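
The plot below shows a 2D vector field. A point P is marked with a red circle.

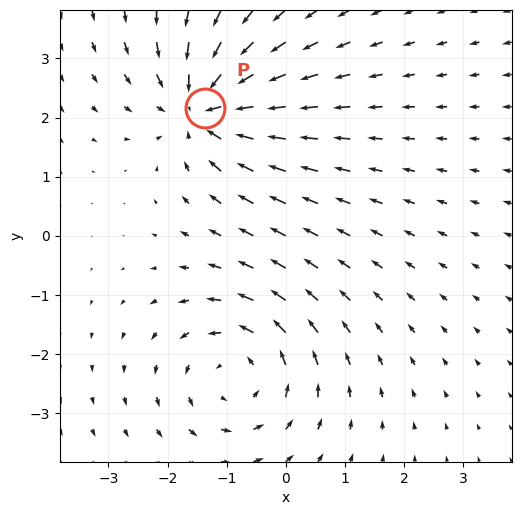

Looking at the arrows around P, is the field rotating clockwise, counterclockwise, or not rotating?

not rotating

Near P at (-1.4, 2.2) the arrows show no circulation. The curl there is ≈0.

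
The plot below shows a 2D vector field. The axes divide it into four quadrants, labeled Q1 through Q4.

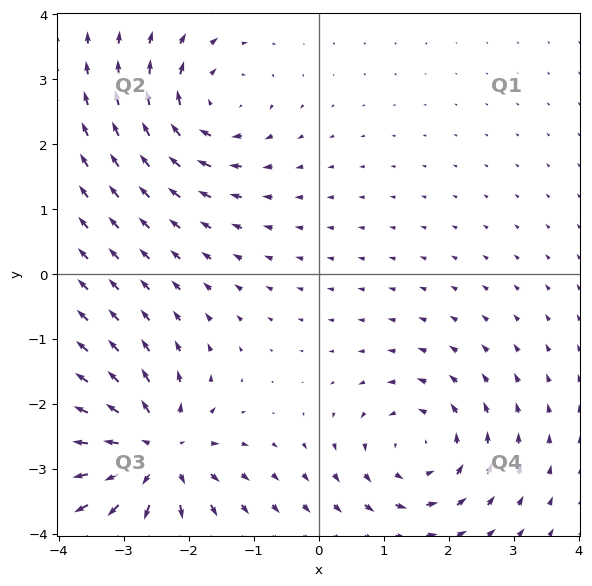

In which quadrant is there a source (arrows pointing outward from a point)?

Q3

The source sits at approximately (-2.5, -2.7), which lies in quadrant Q3. The divergence there is about +6, positive as expected for a source.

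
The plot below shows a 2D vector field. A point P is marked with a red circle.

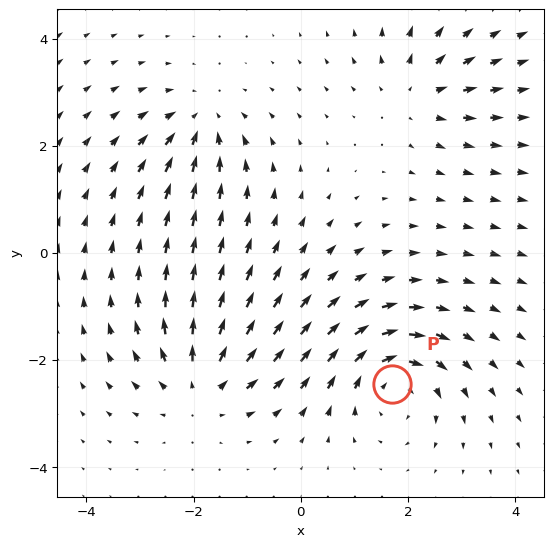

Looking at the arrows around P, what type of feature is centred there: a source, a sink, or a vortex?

vortex

At P (1.7, -2.4) the arrows circulate clockwise. Divergence ≈0, curl about -5 — near-zero divergence with nonzero curl is a vortex.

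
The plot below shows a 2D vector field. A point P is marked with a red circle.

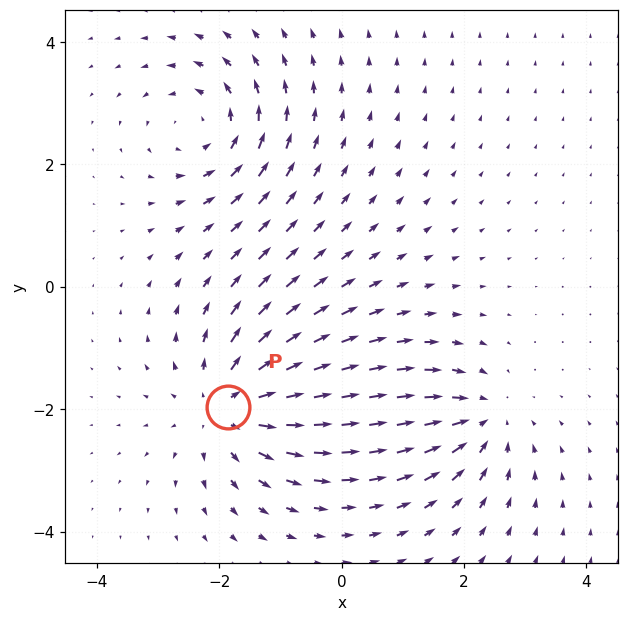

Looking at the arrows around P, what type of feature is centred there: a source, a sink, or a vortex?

At P (-1.8, -2.0) the arrows spread outward. Divergence about +5, curl ≈0 — positive divergence with near-zero curl is a source.

source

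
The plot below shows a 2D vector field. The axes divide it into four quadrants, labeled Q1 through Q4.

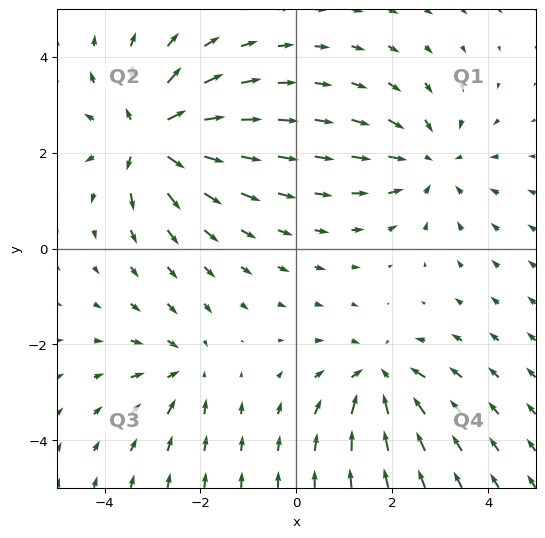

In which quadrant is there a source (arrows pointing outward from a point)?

The source sits at approximately (-3.1, 2.3), which lies in quadrant Q2. The divergence there is about +7, positive as expected for a source.

Q2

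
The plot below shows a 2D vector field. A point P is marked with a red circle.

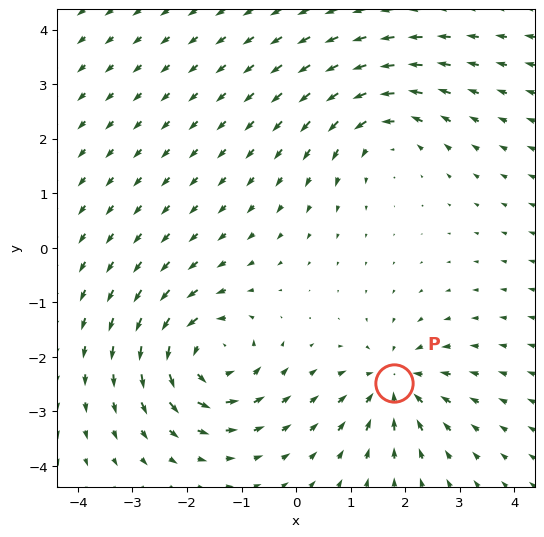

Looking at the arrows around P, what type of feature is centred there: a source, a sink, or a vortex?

At P (1.8, -2.5) the arrows converge inward. Divergence about -4, curl ≈0 — negative divergence with near-zero curl is a sink.

sink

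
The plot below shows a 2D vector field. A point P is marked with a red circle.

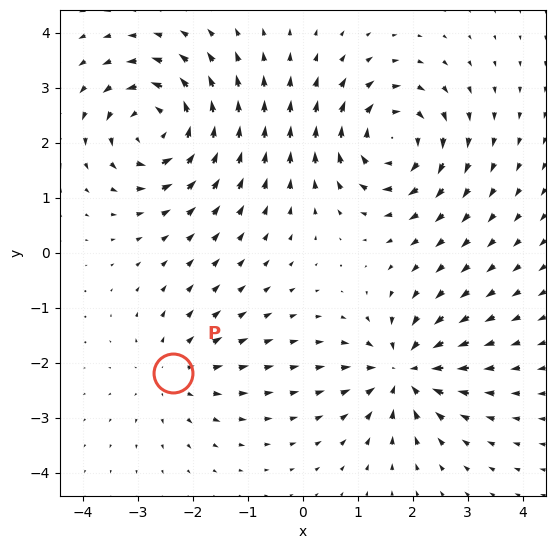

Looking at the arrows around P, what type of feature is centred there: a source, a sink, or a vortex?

source

At P (-2.4, -2.2) the arrows spread outward. Divergence about +3, curl ≈0 — positive divergence with near-zero curl is a source.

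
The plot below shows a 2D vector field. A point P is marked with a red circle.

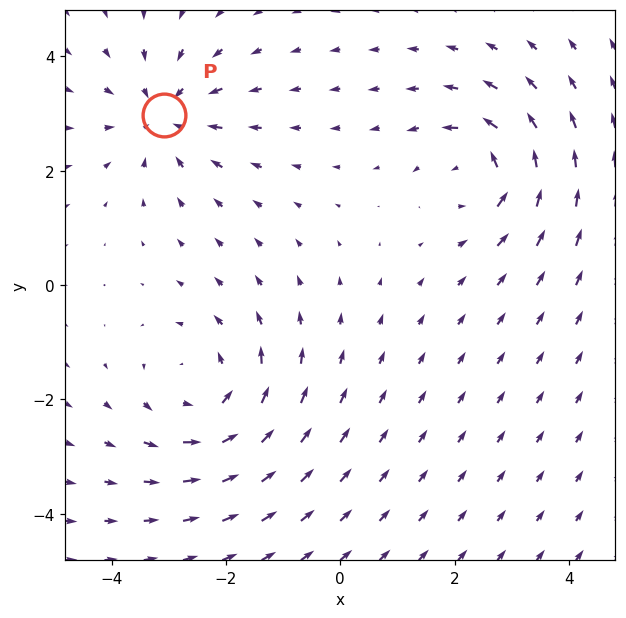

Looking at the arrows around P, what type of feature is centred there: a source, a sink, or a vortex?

At P (-3.1, 3.0) the arrows converge inward. Divergence about -3, curl ≈0 — negative divergence with near-zero curl is a sink.

sink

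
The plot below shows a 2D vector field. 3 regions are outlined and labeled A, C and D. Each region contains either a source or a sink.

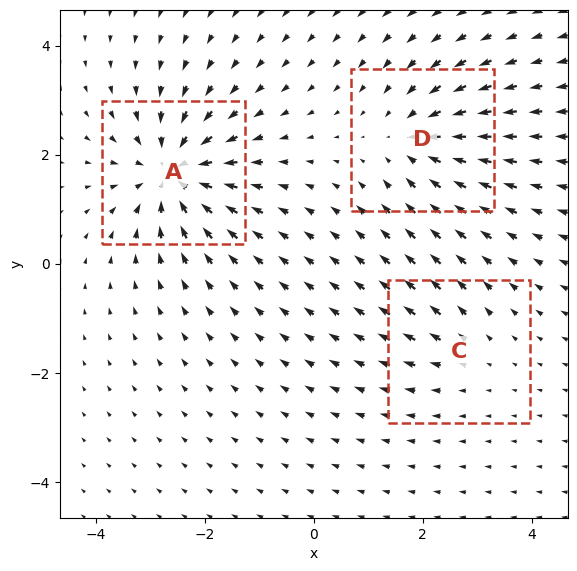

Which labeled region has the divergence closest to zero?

Divergence at each region's feature centre — A: about -6, C: about +2, D: about -4. Region C is closest to zero.

C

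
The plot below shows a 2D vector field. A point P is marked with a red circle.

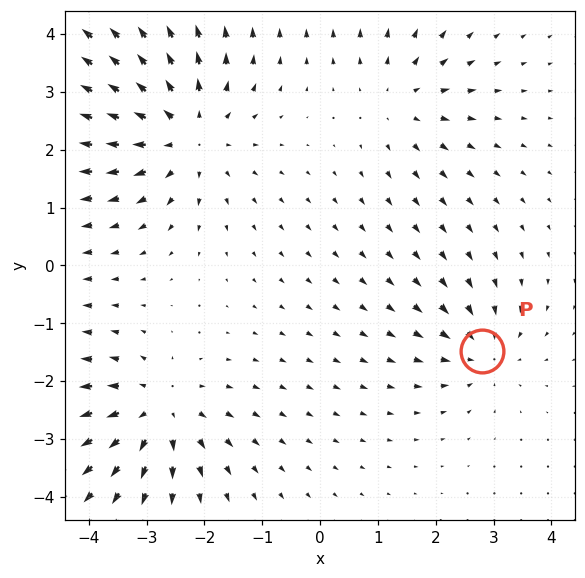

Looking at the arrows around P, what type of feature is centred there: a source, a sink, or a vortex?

sink

At P (2.8, -1.5) the arrows converge inward. Divergence about -4, curl ≈0 — negative divergence with near-zero curl is a sink.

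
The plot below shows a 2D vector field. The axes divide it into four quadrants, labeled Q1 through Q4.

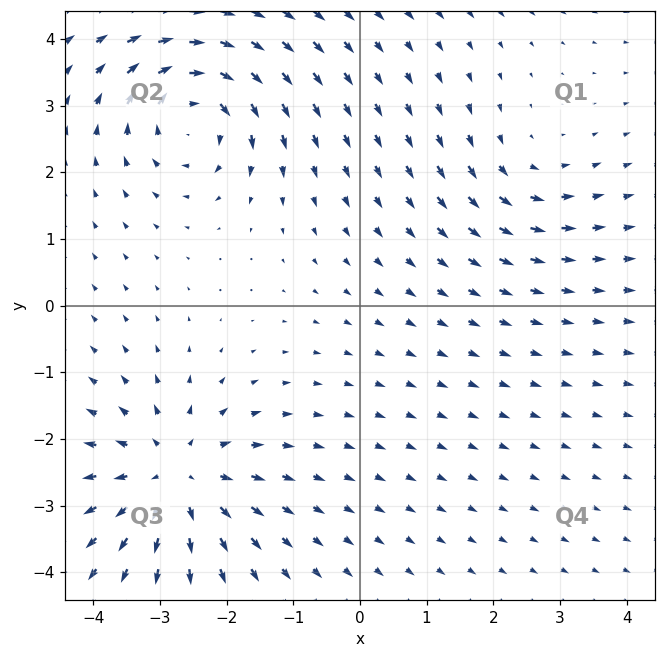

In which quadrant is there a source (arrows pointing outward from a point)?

The source sits at approximately (-2.8, -2.6), which lies in quadrant Q3. The divergence there is about +4, positive as expected for a source.

Q3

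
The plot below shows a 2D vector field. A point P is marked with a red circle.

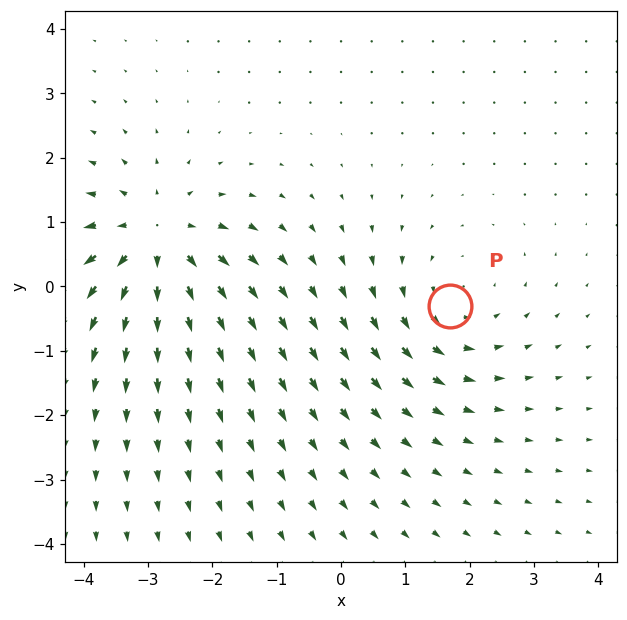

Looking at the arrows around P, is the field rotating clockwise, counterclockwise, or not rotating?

Near P at (1.7, -0.3) the arrows circulate counterclockwise. The curl (z-component) there is about +3; positive curl means counterclockwise rotation.

counterclockwise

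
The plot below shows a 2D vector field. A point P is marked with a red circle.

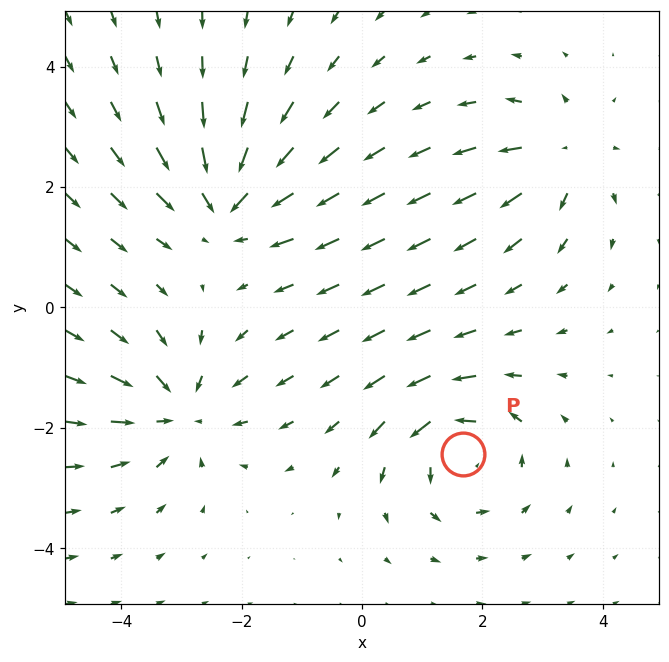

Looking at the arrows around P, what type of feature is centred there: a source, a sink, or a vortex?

At P (1.7, -2.4) the arrows circulate counterclockwise. Divergence ≈0, curl about +4 — near-zero divergence with nonzero curl is a vortex.

vortex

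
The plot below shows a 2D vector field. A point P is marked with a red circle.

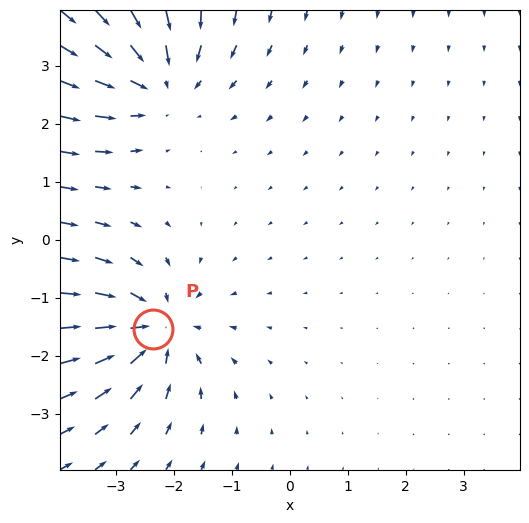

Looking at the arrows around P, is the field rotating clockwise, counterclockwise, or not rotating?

Near P at (-2.4, -1.5) the arrows show no circulation. The curl there is ≈0.

not rotating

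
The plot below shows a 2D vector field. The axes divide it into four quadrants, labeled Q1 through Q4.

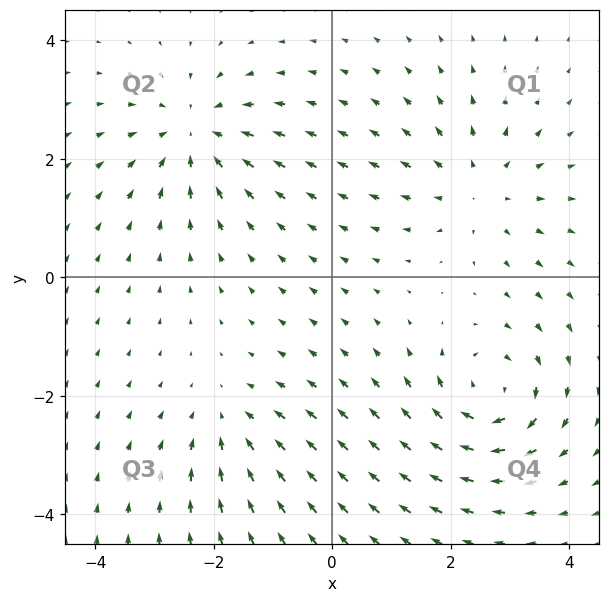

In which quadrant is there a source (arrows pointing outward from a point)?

The source sits at approximately (2.5, 1.5), which lies in quadrant Q1. The divergence there is about +3, positive as expected for a source.

Q1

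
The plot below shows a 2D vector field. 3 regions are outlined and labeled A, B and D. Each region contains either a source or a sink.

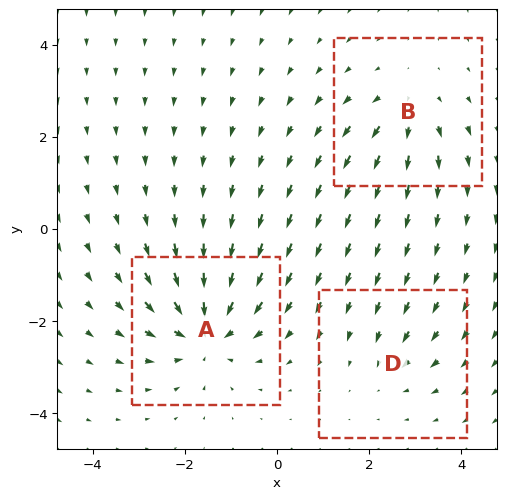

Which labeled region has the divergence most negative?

A

Divergence at each region's feature centre — A: about -5, B: about +3, D: about -2. Region A is most negative.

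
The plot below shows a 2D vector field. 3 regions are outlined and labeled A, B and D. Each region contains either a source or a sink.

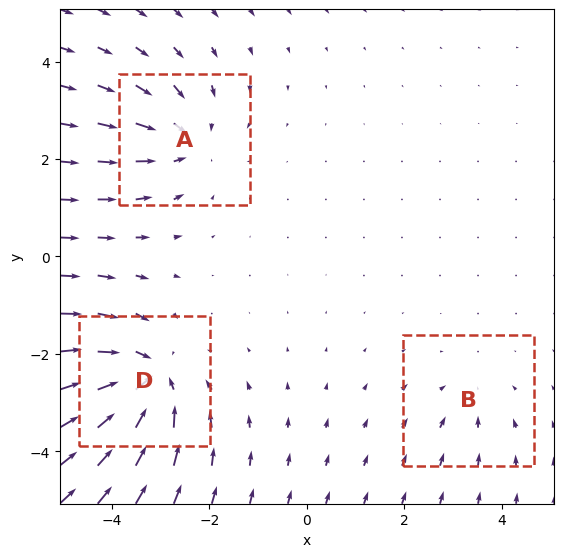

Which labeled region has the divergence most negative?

Divergence at each region's feature centre — A: about -3, B: about -2, D: about -5. Region D is most negative.

D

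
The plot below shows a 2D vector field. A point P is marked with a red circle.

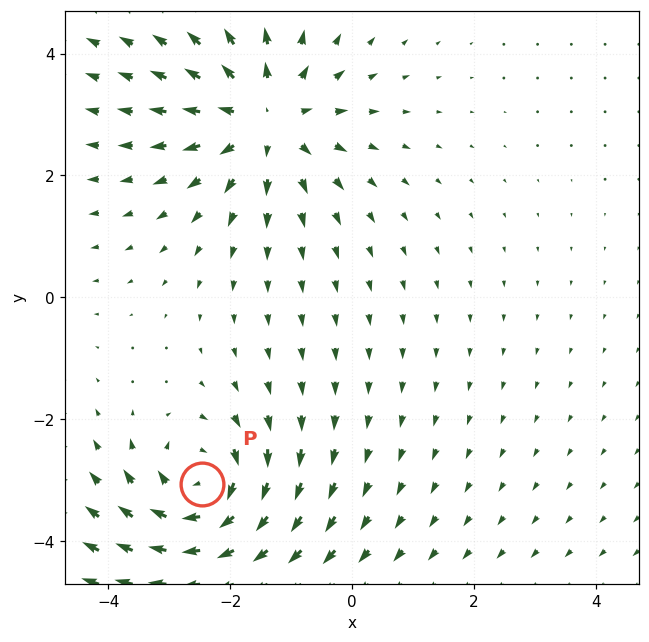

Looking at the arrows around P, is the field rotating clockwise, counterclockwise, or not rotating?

Near P at (-2.5, -3.1) the arrows circulate clockwise. The curl (z-component) there is about -5; negative curl means clockwise rotation.

clockwise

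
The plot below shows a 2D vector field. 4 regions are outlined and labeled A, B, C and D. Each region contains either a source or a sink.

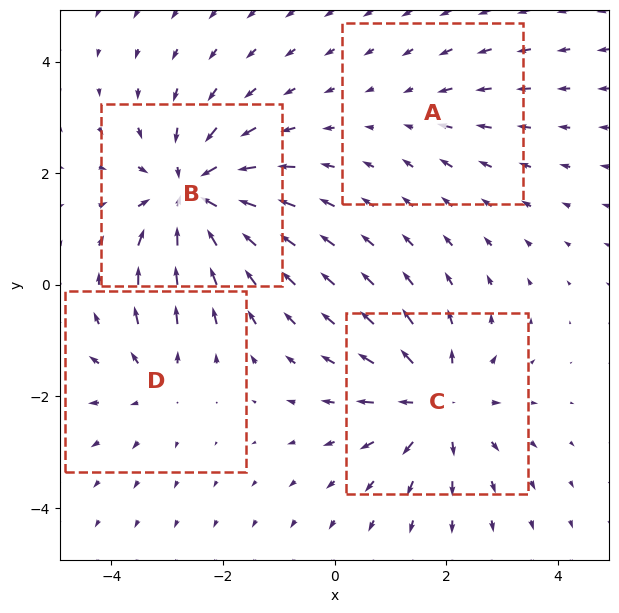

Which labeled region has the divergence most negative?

Divergence at each region's feature centre — A: about -2, B: about -7, C: about +5, D: about +3. Region B is most negative.

B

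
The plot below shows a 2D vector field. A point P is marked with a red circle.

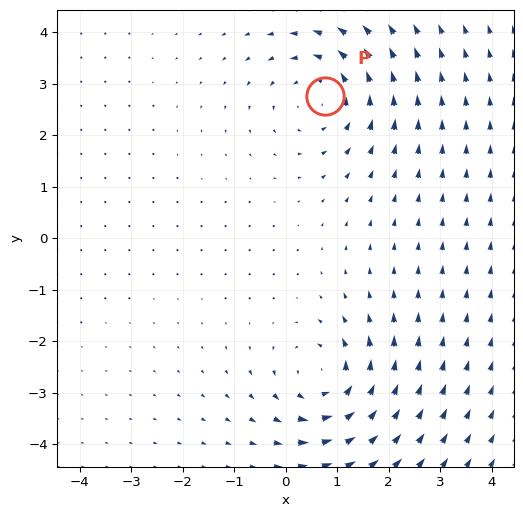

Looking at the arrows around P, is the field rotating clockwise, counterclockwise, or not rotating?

Near P at (0.8, 2.8) the arrows circulate counterclockwise. The curl (z-component) there is about +4; positive curl means counterclockwise rotation.

counterclockwise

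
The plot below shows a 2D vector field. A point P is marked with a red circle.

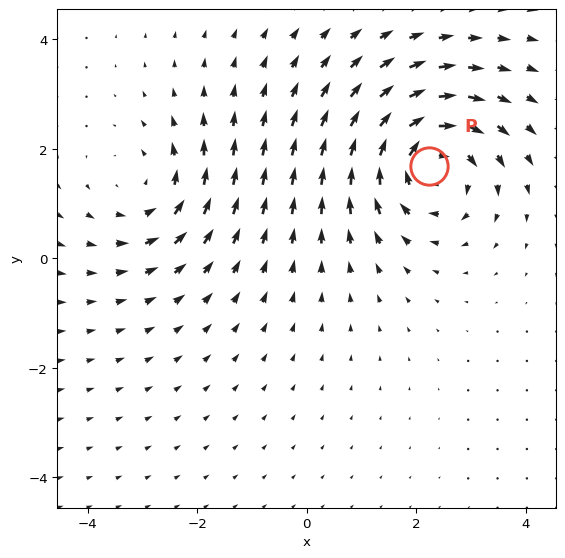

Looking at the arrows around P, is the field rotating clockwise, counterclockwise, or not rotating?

clockwise

Near P at (2.2, 1.7) the arrows circulate clockwise. The curl (z-component) there is about -5; negative curl means clockwise rotation.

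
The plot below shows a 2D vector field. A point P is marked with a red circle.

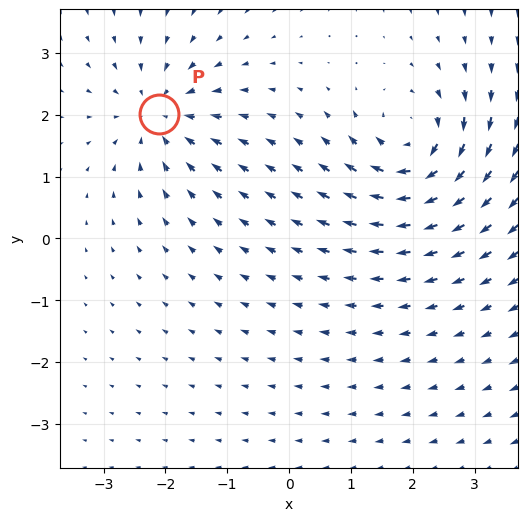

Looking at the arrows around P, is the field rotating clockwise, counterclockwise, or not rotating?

Near P at (-2.1, 2.0) the arrows show no circulation. The curl there is ≈0.

not rotating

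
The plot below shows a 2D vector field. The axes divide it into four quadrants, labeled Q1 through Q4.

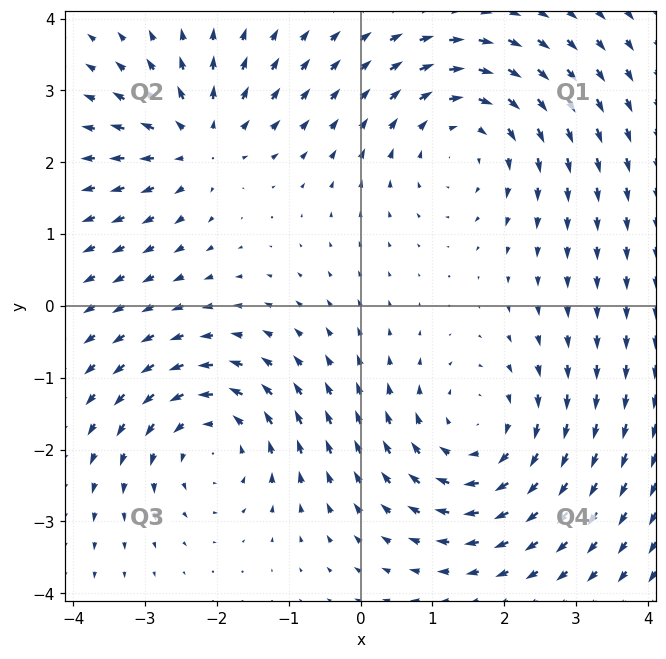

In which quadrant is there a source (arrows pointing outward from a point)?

The source sits at approximately (-2.3, 2.3), which lies in quadrant Q2. The divergence there is about +4, positive as expected for a source.

Q2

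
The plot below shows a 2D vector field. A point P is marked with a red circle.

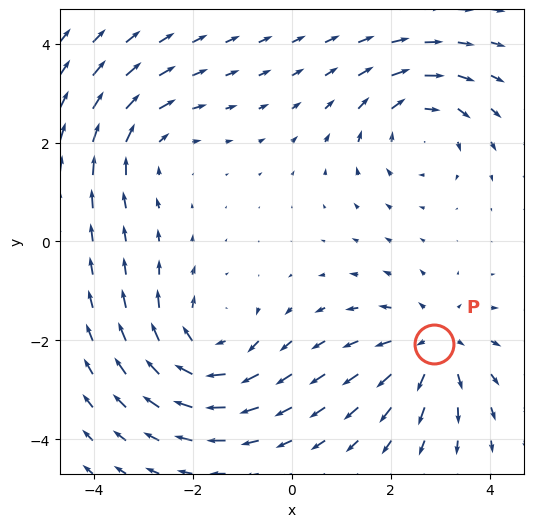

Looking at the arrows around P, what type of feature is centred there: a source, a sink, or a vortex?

source

At P (2.9, -2.1) the arrows spread outward. Divergence about +4, curl ≈0 — positive divergence with near-zero curl is a source.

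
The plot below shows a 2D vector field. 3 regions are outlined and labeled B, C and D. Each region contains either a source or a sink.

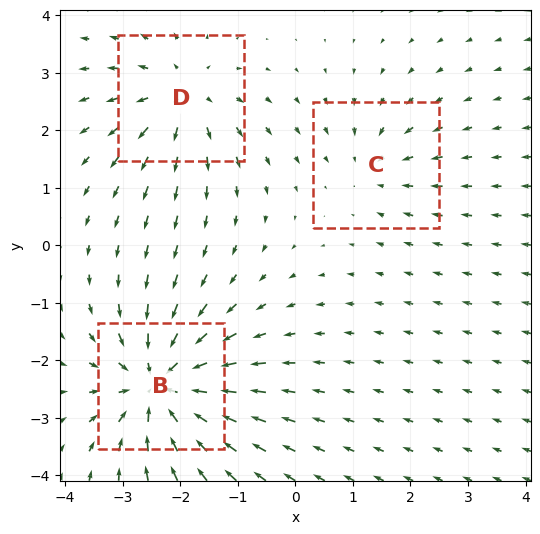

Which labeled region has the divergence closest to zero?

Divergence at each region's feature centre — B: about -5, C: about -2, D: about +4. Region C is closest to zero.

C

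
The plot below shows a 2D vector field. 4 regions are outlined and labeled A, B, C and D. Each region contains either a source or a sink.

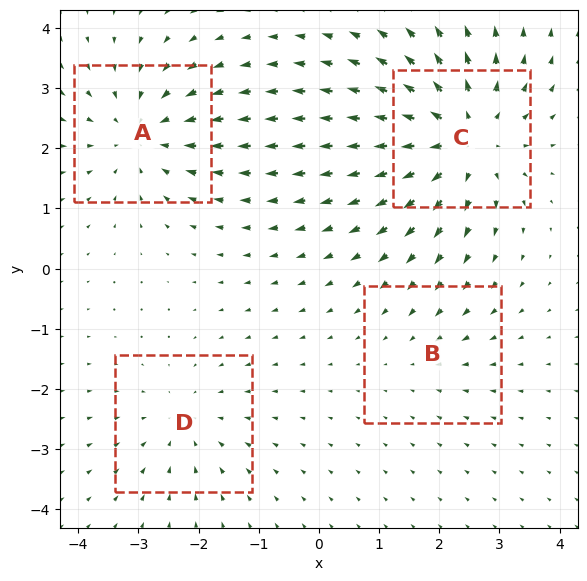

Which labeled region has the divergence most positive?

C

Divergence at each region's feature centre — A: about -5, B: about -2, C: about +6, D: about -3. Region C is most positive.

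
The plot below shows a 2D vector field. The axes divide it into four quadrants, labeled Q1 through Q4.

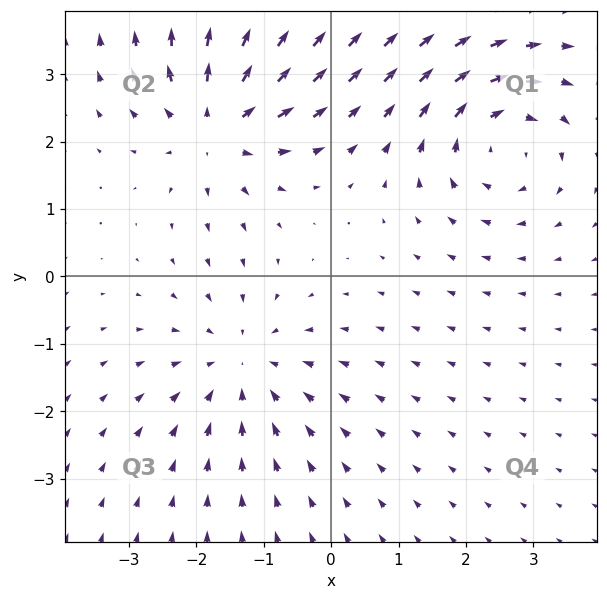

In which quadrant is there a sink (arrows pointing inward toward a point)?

Q3

The sink sits at approximately (-1.3, -1.3), which lies in quadrant Q3. The divergence there is about -4, negative as expected for a sink.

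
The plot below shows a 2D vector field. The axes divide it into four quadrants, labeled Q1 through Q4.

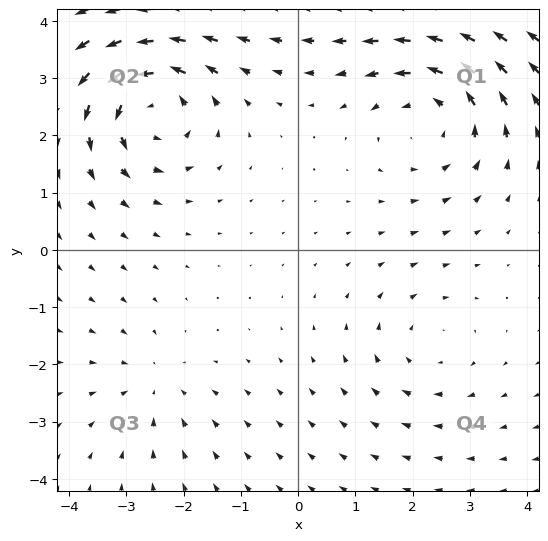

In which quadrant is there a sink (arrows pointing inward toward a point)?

The sink sits at approximately (-2.5, -2.4), which lies in quadrant Q3. The divergence there is about -2, negative as expected for a sink.

Q3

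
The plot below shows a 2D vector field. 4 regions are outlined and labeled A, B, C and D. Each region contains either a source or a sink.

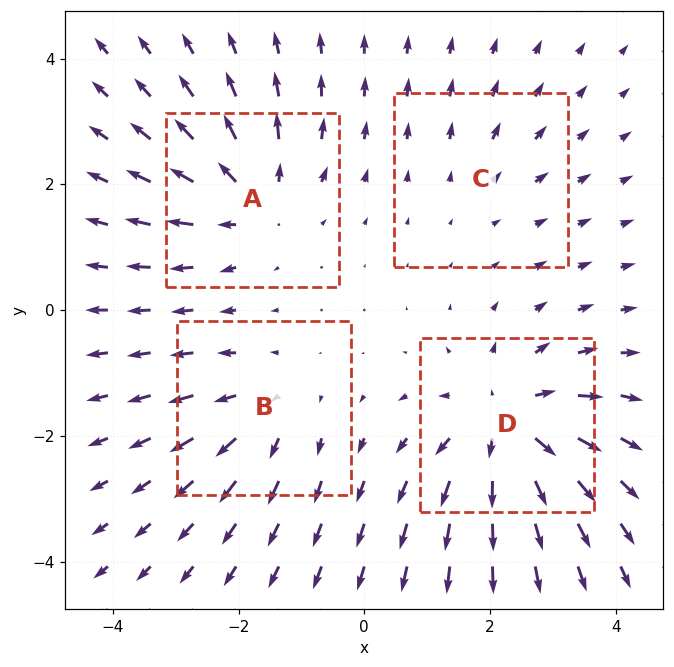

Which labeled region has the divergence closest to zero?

C

Divergence at each region's feature centre — A: about +5, B: about +4, C: about +2, D: about +7. Region C is closest to zero.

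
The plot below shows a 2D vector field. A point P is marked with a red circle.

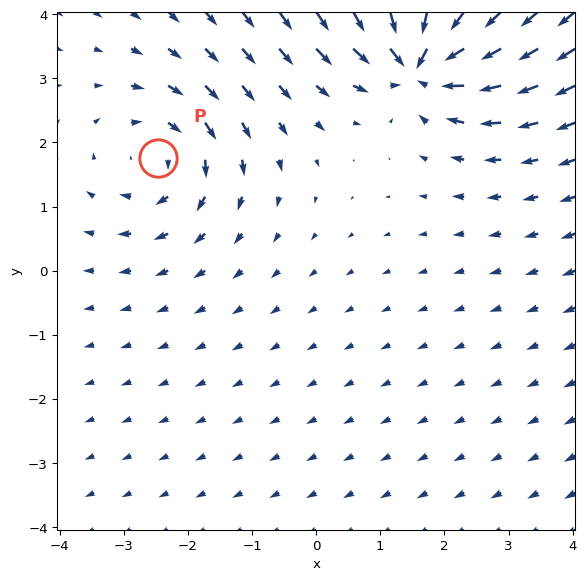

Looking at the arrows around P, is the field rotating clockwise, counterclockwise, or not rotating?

Near P at (-2.5, 1.8) the arrows circulate clockwise. The curl (z-component) there is about -3; negative curl means clockwise rotation.

clockwise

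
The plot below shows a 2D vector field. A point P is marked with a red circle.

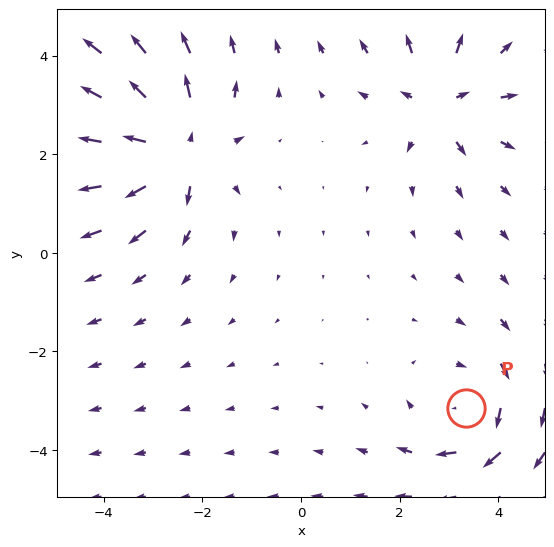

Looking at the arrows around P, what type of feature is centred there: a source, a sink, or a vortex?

vortex

At P (3.4, -3.2) the arrows circulate clockwise. Divergence ≈0, curl about -3 — near-zero divergence with nonzero curl is a vortex.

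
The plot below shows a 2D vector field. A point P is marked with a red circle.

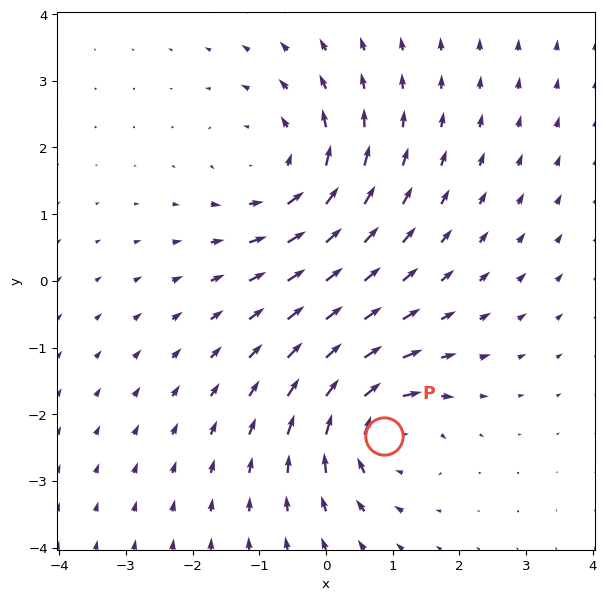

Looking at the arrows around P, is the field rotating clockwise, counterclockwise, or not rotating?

Near P at (0.9, -2.3) the arrows circulate clockwise. The curl (z-component) there is about -5; negative curl means clockwise rotation.

clockwise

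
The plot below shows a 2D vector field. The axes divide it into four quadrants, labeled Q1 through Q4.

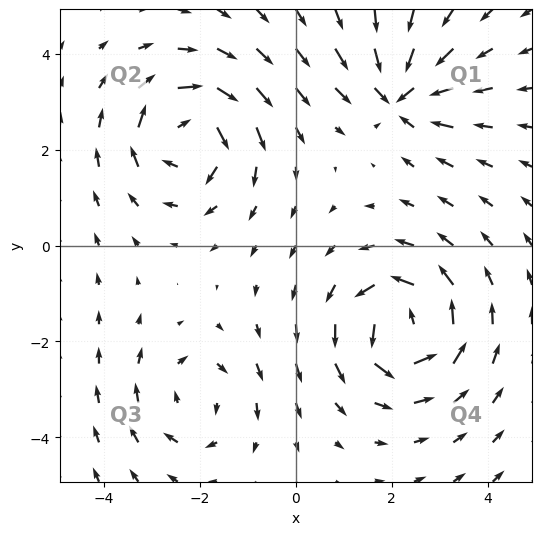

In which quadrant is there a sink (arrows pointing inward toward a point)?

The sink sits at approximately (2.2, 3.1), which lies in quadrant Q1. The divergence there is about -5, negative as expected for a sink.

Q1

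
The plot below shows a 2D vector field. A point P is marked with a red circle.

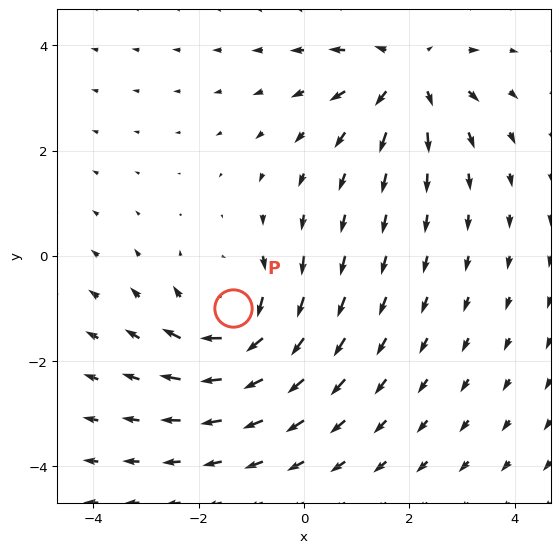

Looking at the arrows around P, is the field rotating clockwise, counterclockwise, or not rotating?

clockwise

Near P at (-1.3, -1.0) the arrows circulate clockwise. The curl (z-component) there is about -4; negative curl means clockwise rotation.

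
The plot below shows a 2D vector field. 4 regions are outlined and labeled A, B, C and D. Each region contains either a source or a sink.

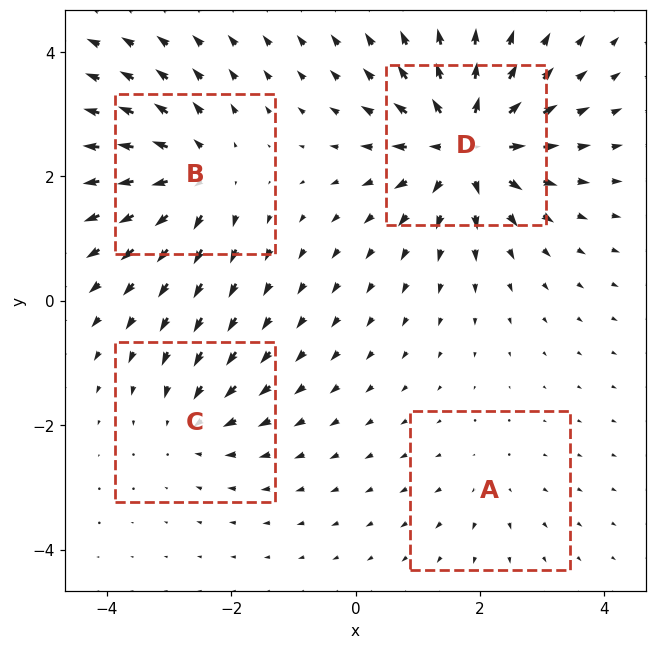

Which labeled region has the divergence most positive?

D

Divergence at each region's feature centre — A: about +2, B: about +6, C: about -4, D: about +9. Region D is most positive.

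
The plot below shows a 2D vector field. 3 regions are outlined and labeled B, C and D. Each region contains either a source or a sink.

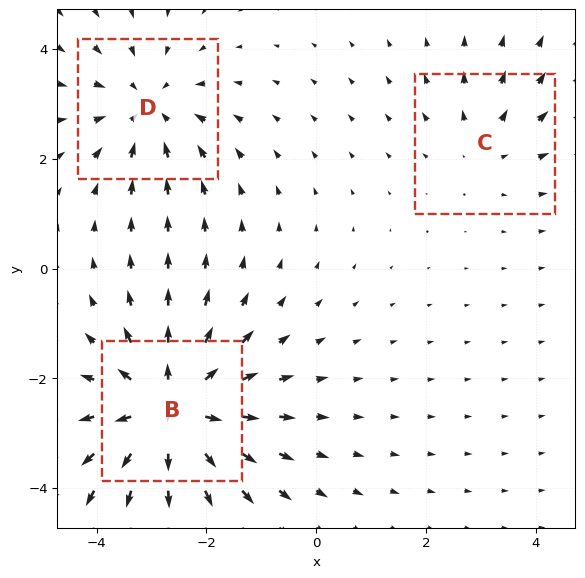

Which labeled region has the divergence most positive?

B

Divergence at each region's feature centre — B: about +5, C: about +2, D: about -3. Region B is most positive.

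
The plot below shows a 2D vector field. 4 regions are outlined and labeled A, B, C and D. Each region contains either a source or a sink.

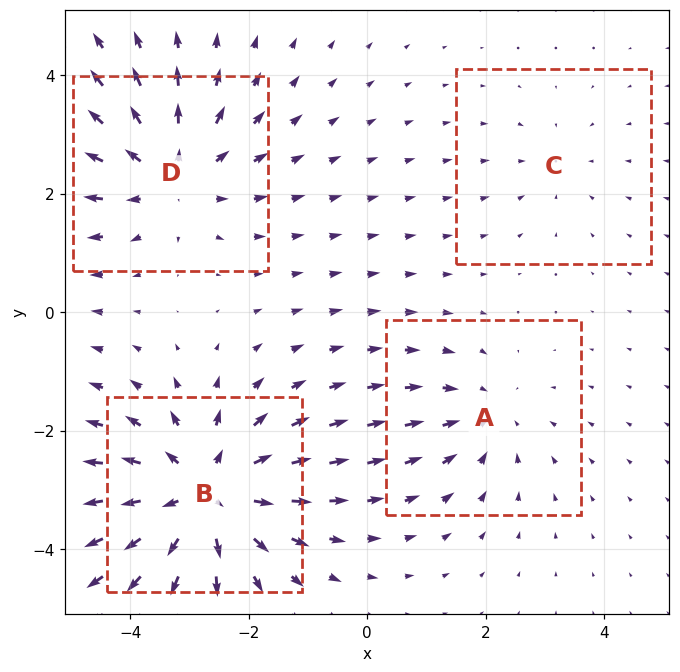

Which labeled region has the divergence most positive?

B

Divergence at each region's feature centre — A: about -3, B: about +6, C: about -2, D: about +4. Region B is most positive.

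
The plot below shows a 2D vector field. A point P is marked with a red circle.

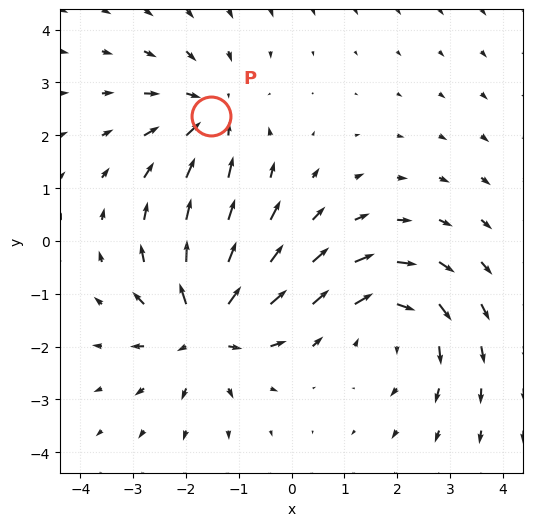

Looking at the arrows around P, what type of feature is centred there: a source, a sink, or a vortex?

At P (-1.5, 2.4) the arrows converge inward. Divergence about -3, curl ≈0 — negative divergence with near-zero curl is a sink.

sink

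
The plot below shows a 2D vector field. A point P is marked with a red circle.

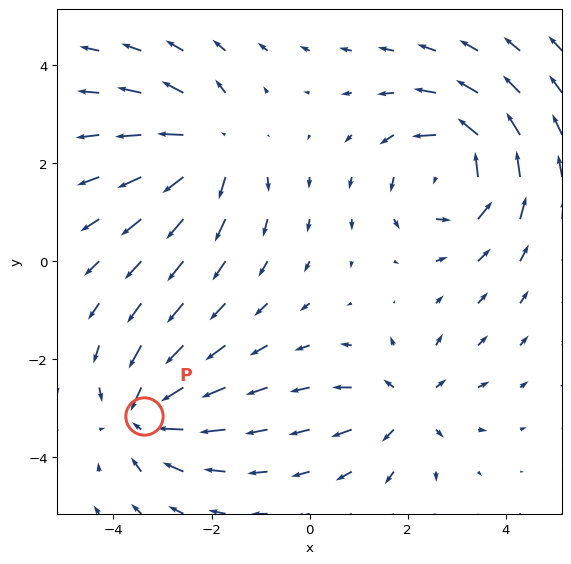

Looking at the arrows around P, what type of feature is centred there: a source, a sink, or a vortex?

sink

At P (-3.4, -3.1) the arrows converge inward. Divergence about -6, curl ≈0 — negative divergence with near-zero curl is a sink.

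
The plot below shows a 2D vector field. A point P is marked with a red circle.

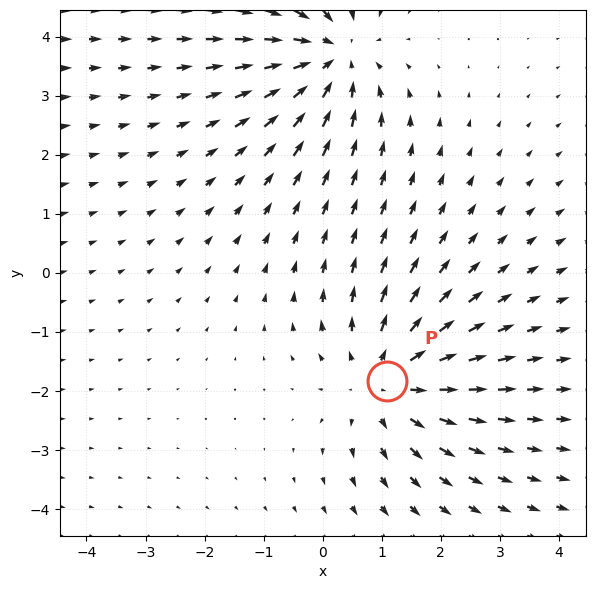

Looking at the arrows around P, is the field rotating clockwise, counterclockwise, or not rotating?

not rotating

Near P at (1.1, -1.8) the arrows show no circulation. The curl there is ≈0.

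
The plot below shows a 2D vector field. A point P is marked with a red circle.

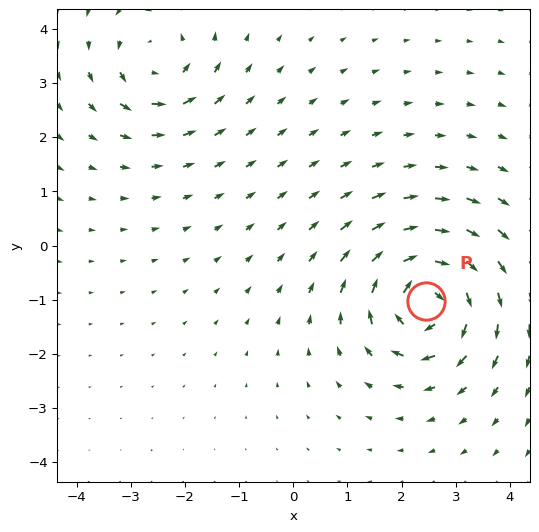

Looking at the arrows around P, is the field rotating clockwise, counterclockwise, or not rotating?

Near P at (2.5, -1.0) the arrows circulate clockwise. The curl (z-component) there is about -7; negative curl means clockwise rotation.

clockwise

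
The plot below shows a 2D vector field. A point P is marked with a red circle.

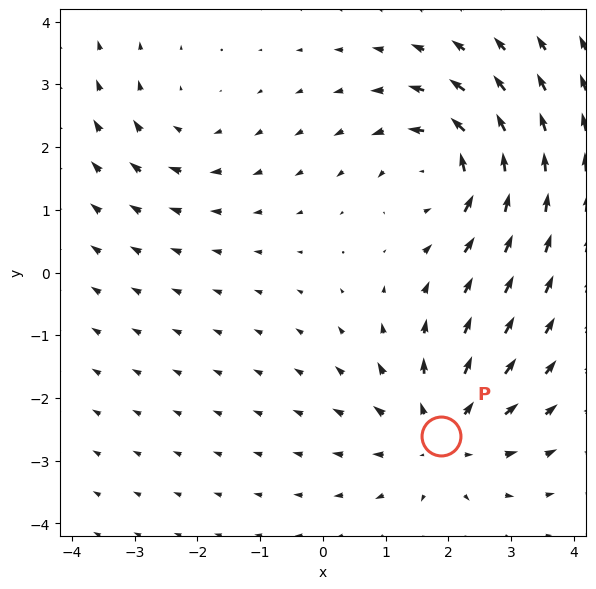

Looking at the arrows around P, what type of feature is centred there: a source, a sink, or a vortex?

source

At P (1.9, -2.6) the arrows spread outward. Divergence about +4, curl ≈0 — positive divergence with near-zero curl is a source.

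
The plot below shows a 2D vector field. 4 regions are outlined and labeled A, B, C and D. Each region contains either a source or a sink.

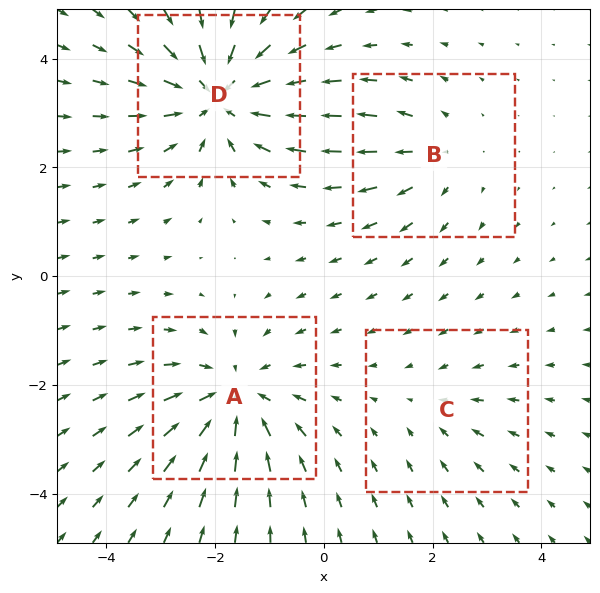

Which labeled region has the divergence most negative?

Divergence at each region's feature centre — A: about -5, B: about +3, C: about -2, D: about -6. Region D is most negative.

D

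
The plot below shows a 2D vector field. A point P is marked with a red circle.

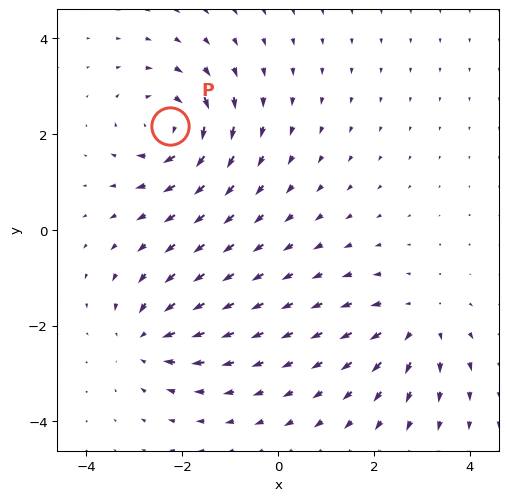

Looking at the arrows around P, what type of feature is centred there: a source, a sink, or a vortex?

vortex

At P (-2.2, 2.2) the arrows circulate clockwise. Divergence ≈0, curl about -6 — near-zero divergence with nonzero curl is a vortex.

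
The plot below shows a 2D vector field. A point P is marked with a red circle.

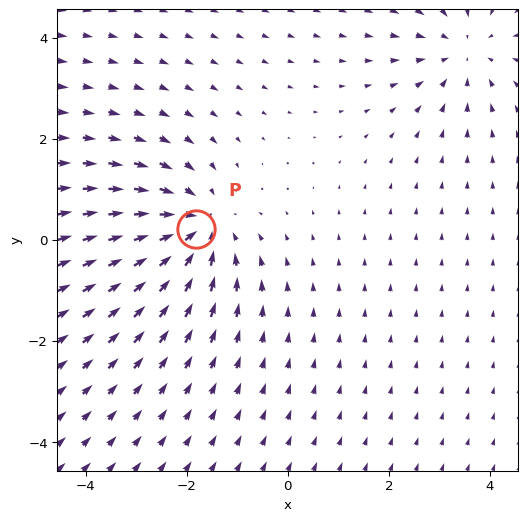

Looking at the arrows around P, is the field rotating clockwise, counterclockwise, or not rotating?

Near P at (-1.8, 0.2) the arrows show no circulation. The curl there is ≈0.

not rotating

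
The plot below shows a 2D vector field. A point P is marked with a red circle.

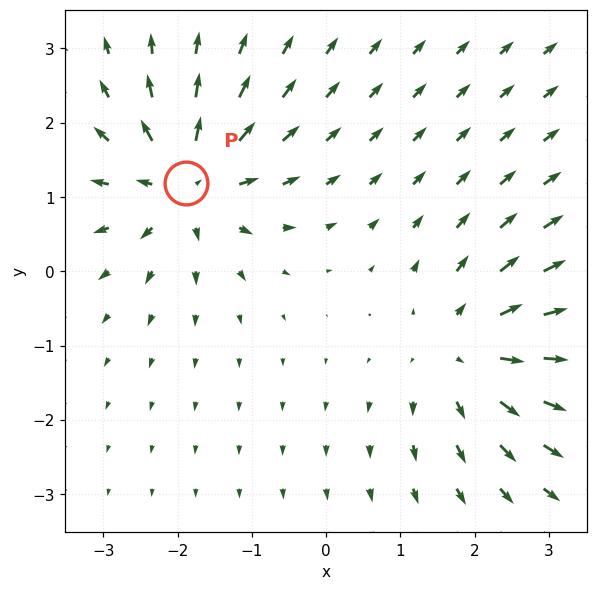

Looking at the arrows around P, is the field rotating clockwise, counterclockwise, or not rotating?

not rotating

Near P at (-1.9, 1.2) the arrows show no circulation. The curl there is ≈0.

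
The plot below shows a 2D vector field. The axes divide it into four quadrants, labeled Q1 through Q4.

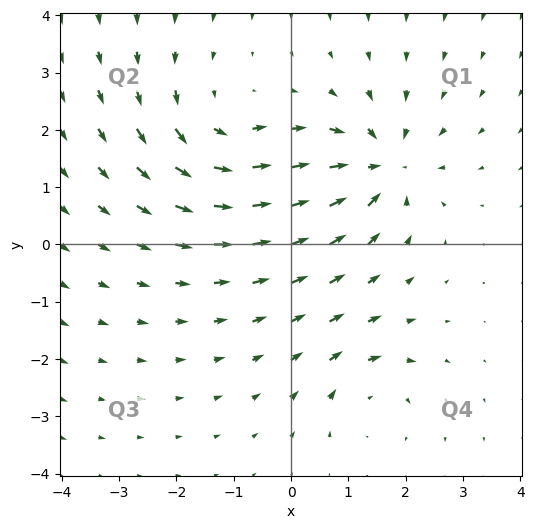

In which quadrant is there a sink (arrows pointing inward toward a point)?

Q1

The sink sits at approximately (1.6, 1.4), which lies in quadrant Q1. The divergence there is about -5, negative as expected for a sink.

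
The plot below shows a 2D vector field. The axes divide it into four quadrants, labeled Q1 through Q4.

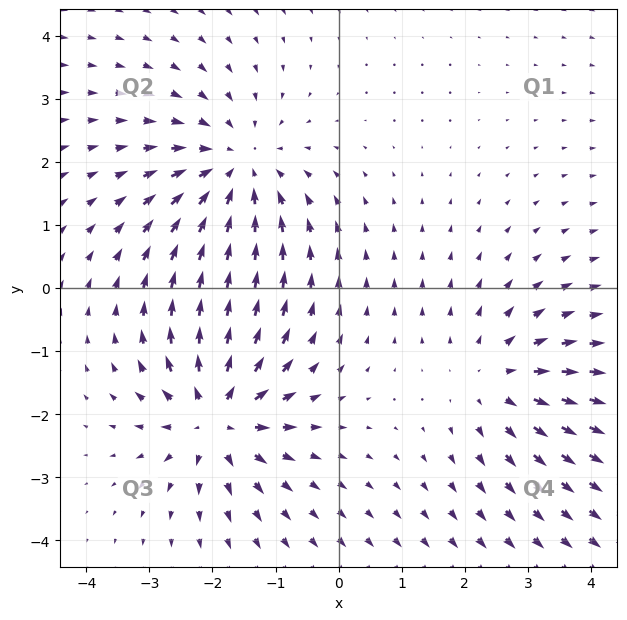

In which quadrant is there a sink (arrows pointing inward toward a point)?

The sink sits at approximately (-1.6, 1.9), which lies in quadrant Q2. The divergence there is about -4, negative as expected for a sink.

Q2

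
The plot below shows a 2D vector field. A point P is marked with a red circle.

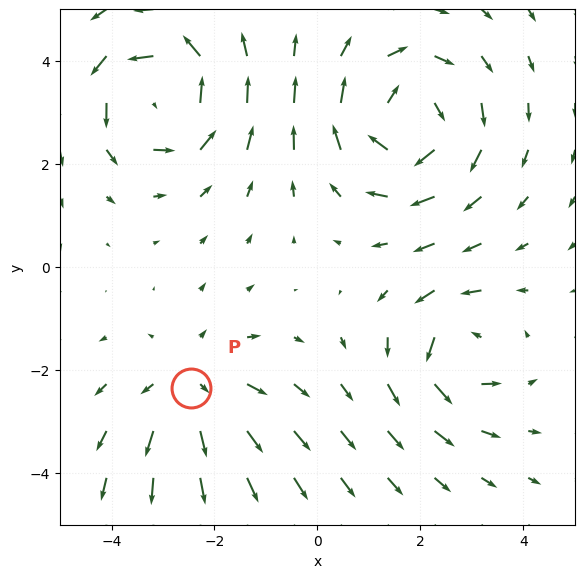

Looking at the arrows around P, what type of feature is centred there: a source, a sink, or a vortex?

At P (-2.5, -2.4) the arrows spread outward. Divergence about +3, curl ≈0 — positive divergence with near-zero curl is a source.

source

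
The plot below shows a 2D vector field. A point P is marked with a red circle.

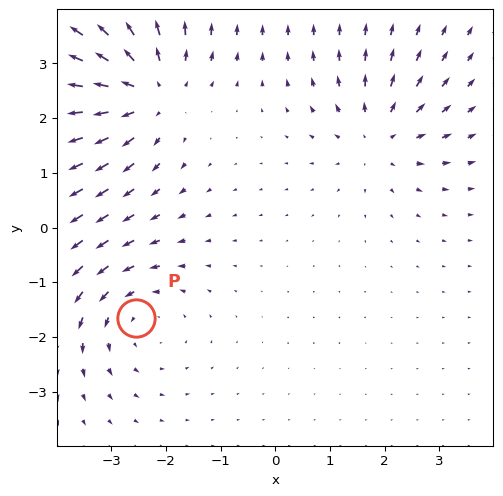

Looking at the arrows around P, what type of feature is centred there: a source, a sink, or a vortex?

vortex

At P (-2.5, -1.6) the arrows circulate counterclockwise. Divergence ≈0, curl about +3 — near-zero divergence with nonzero curl is a vortex.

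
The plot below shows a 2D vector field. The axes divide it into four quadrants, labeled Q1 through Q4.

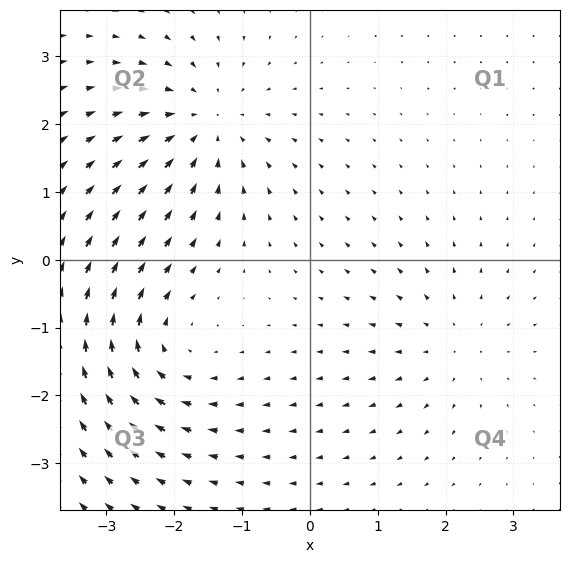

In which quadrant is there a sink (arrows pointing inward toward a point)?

Q2

The sink sits at approximately (-1.5, 2.0), which lies in quadrant Q2. The divergence there is about -4, negative as expected for a sink.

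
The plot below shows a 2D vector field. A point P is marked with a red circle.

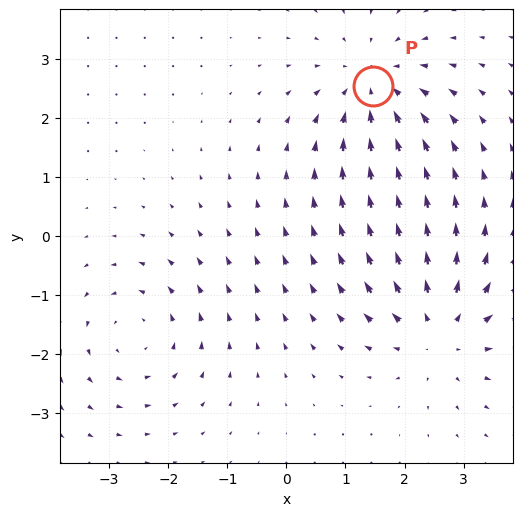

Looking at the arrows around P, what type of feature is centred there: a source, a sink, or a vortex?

sink

At P (1.5, 2.5) the arrows converge inward. Divergence about -4, curl ≈0 — negative divergence with near-zero curl is a sink.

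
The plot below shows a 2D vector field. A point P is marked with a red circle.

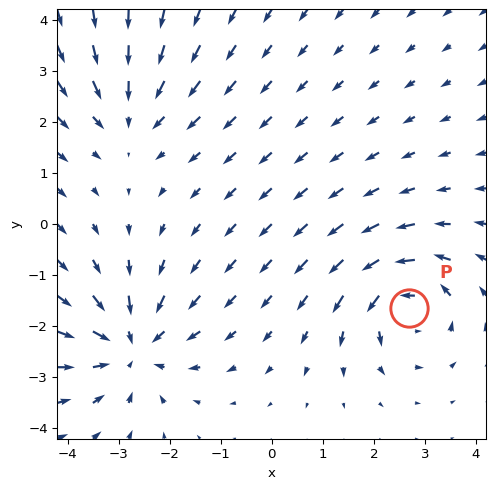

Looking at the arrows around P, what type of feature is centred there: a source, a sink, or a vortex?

At P (2.7, -1.6) the arrows circulate counterclockwise. Divergence ≈0, curl about +5 — near-zero divergence with nonzero curl is a vortex.

vortex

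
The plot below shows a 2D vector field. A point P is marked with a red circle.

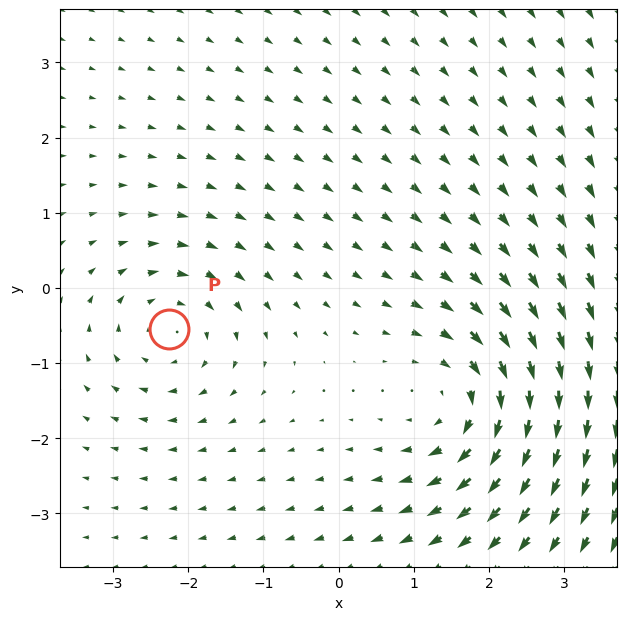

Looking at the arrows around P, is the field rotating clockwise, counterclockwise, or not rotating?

clockwise

Near P at (-2.3, -0.5) the arrows circulate clockwise. The curl (z-component) there is about -4; negative curl means clockwise rotation.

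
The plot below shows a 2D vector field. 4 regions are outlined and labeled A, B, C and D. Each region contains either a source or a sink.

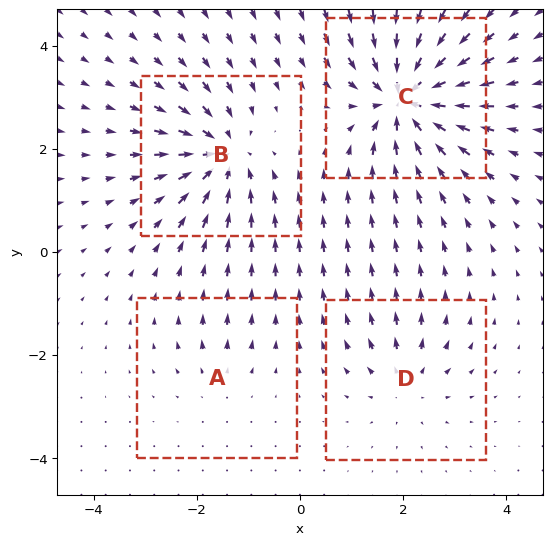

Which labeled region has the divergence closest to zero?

A

Divergence at each region's feature centre — A: about +2, B: about -7, C: about -9, D: about +4. Region A is closest to zero.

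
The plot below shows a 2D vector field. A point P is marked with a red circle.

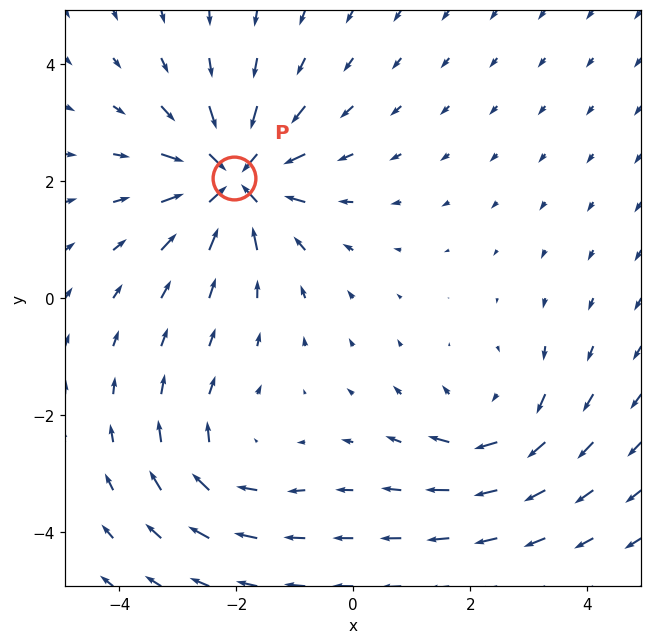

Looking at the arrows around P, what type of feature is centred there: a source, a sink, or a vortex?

sink

At P (-2.0, 2.1) the arrows converge inward. Divergence about -7, curl ≈0 — negative divergence with near-zero curl is a sink.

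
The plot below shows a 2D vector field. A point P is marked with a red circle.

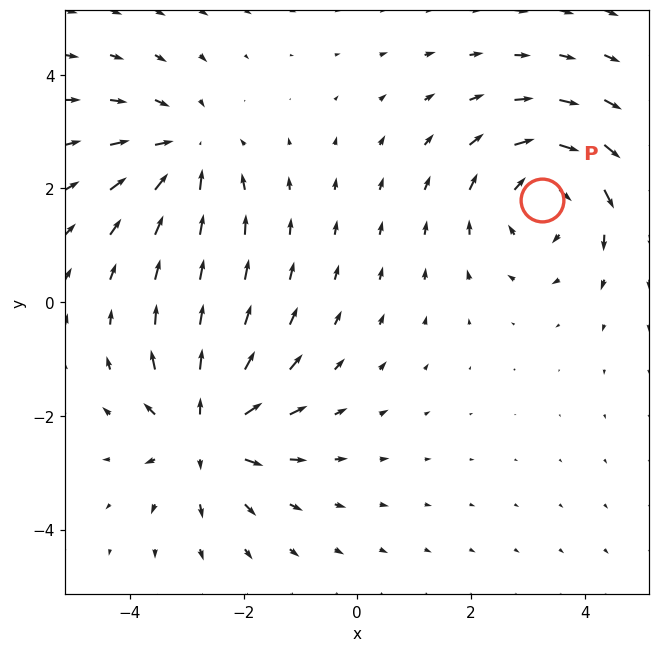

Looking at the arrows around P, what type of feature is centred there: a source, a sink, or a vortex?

vortex

At P (3.2, 1.8) the arrows circulate clockwise. Divergence ≈0, curl about -4 — near-zero divergence with nonzero curl is a vortex.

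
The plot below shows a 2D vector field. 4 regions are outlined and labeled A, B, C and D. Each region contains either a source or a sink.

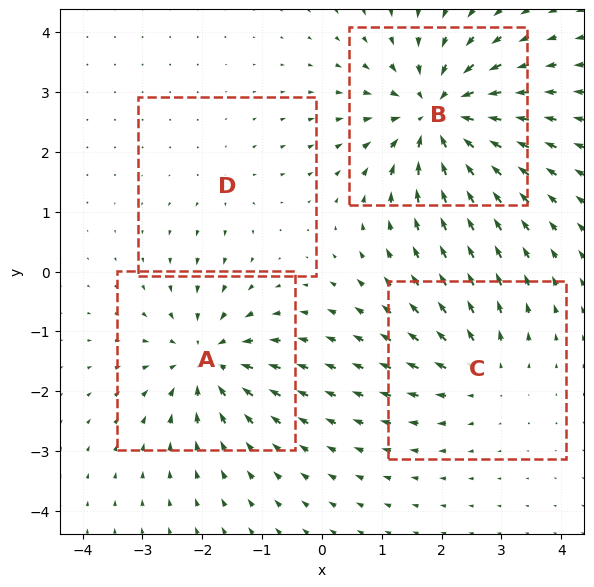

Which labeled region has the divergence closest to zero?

D

Divergence at each region's feature centre — A: about -5, B: about -7, C: about +4, D: about +2. Region D is closest to zero.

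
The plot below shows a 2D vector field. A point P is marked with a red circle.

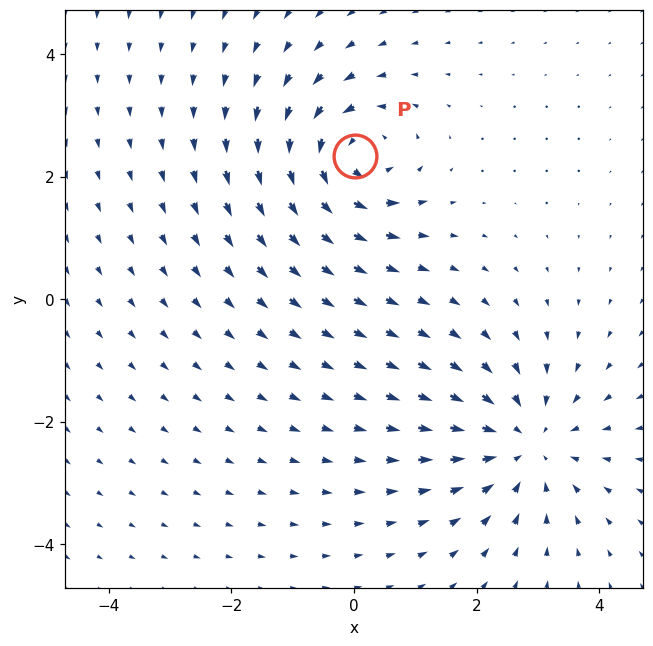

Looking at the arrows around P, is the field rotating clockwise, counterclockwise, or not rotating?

Near P at (0.0, 2.3) the arrows circulate counterclockwise. The curl (z-component) there is about +6; positive curl means counterclockwise rotation.

counterclockwise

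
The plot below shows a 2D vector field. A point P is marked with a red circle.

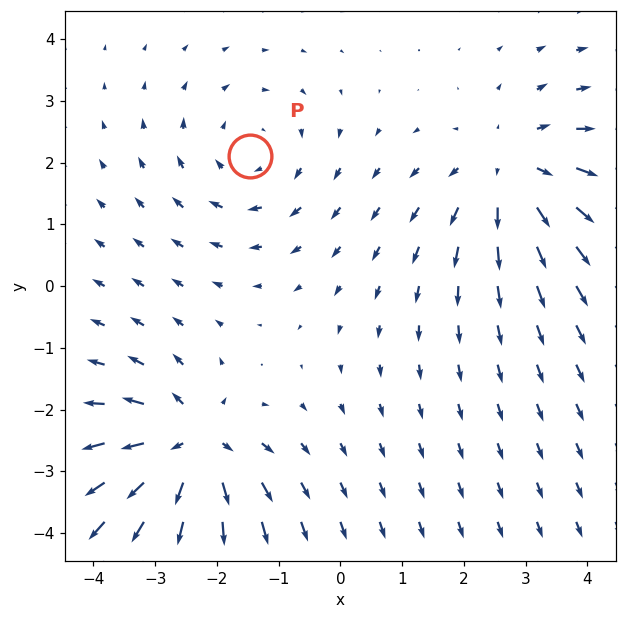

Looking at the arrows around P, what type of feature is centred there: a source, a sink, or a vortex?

vortex

At P (-1.5, 2.1) the arrows circulate clockwise. Divergence ≈0, curl about -2 — near-zero divergence with nonzero curl is a vortex.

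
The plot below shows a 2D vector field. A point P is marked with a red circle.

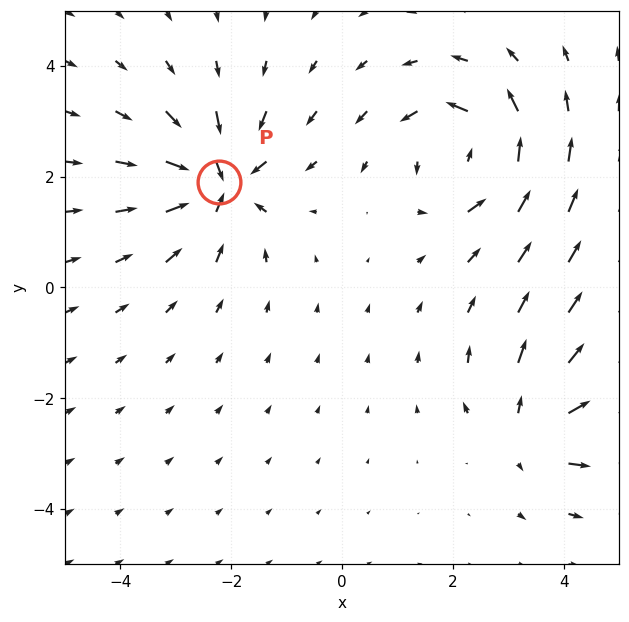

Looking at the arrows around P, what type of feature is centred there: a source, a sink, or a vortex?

At P (-2.2, 1.9) the arrows converge inward. Divergence about -7, curl ≈0 — negative divergence with near-zero curl is a sink.

sink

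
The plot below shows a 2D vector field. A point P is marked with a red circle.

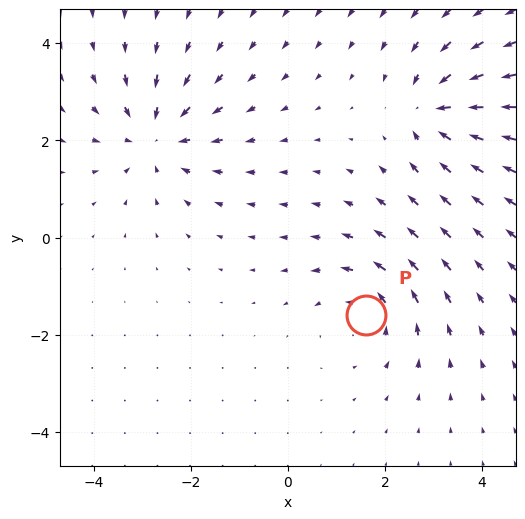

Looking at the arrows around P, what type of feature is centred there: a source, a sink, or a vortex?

vortex

At P (1.6, -1.6) the arrows circulate counterclockwise. Divergence ≈0, curl about +3 — near-zero divergence with nonzero curl is a vortex.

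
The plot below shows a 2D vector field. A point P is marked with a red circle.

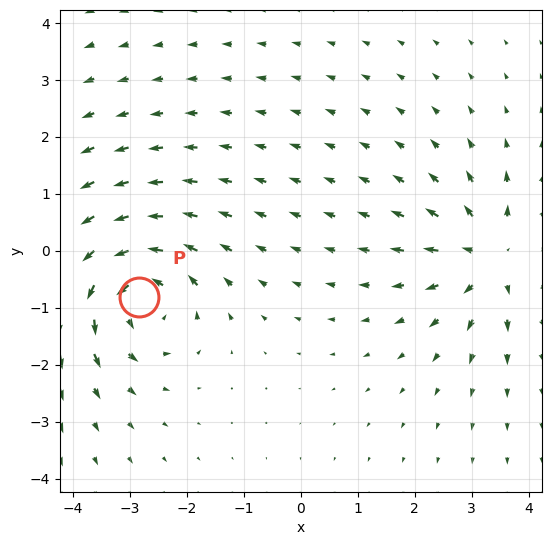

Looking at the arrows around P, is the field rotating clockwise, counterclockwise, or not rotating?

Near P at (-2.8, -0.8) the arrows circulate counterclockwise. The curl (z-component) there is about +5; positive curl means counterclockwise rotation.

counterclockwise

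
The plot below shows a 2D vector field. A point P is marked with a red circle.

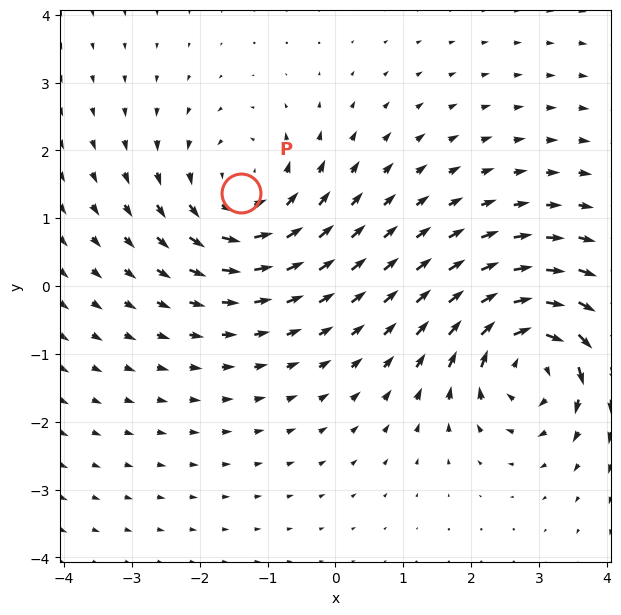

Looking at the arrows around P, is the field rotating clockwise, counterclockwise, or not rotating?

Near P at (-1.4, 1.4) the arrows circulate counterclockwise. The curl (z-component) there is about +4; positive curl means counterclockwise rotation.

counterclockwise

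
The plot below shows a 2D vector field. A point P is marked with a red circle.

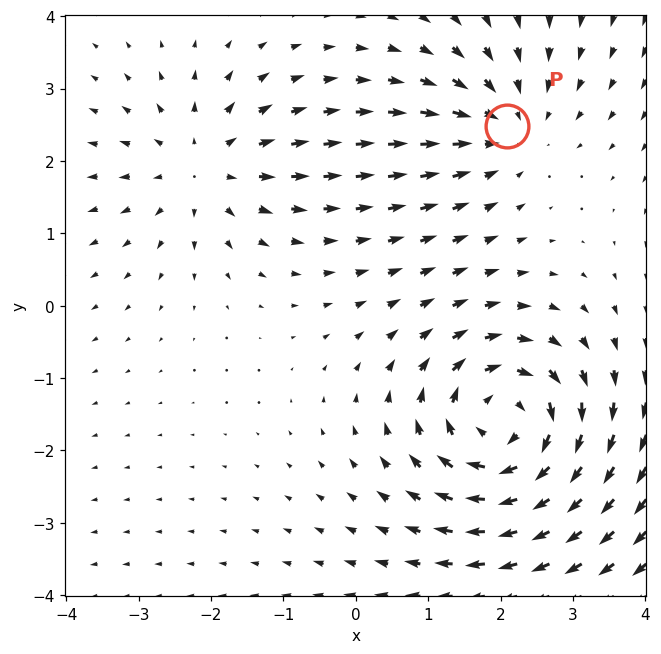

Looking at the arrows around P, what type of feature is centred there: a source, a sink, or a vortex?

At P (2.1, 2.5) the arrows converge inward. Divergence about -3, curl ≈0 — negative divergence with near-zero curl is a sink.

sink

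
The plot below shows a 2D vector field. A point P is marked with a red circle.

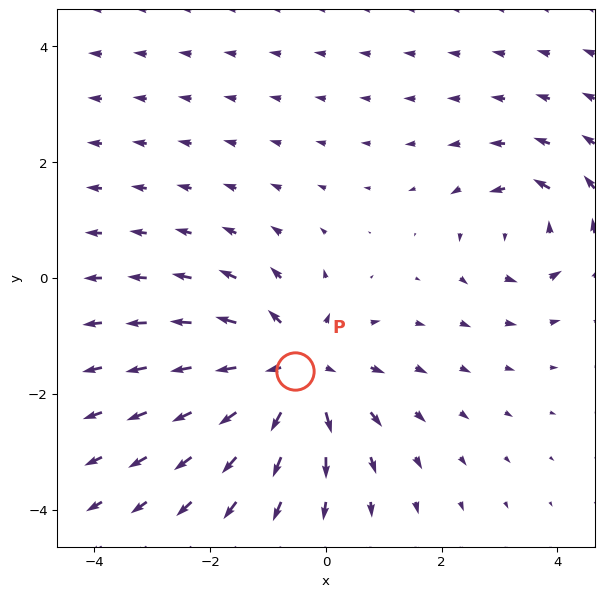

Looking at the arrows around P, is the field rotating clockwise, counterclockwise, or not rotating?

not rotating

Near P at (-0.5, -1.6) the arrows show no circulation. The curl there is ≈0.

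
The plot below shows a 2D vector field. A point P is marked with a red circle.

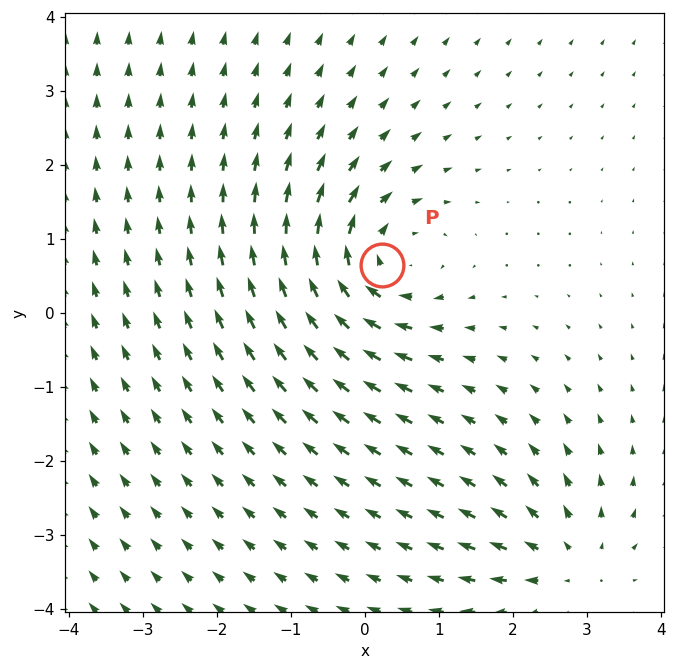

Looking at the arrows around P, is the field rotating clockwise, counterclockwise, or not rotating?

Near P at (0.2, 0.6) the arrows circulate clockwise. The curl (z-component) there is about -5; negative curl means clockwise rotation.

clockwise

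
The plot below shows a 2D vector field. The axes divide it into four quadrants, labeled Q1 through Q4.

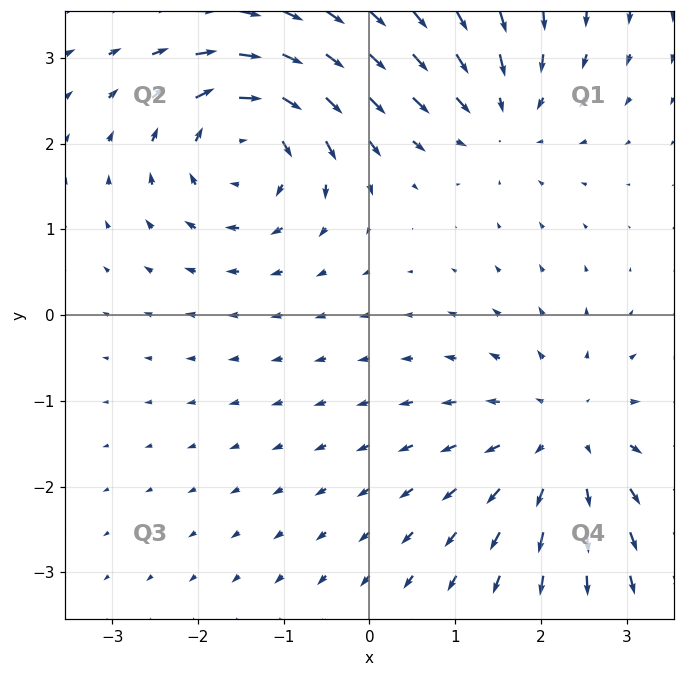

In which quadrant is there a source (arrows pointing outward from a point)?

Q4

The source sits at approximately (2.3, -1.4), which lies in quadrant Q4. The divergence there is about +3, positive as expected for a source.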